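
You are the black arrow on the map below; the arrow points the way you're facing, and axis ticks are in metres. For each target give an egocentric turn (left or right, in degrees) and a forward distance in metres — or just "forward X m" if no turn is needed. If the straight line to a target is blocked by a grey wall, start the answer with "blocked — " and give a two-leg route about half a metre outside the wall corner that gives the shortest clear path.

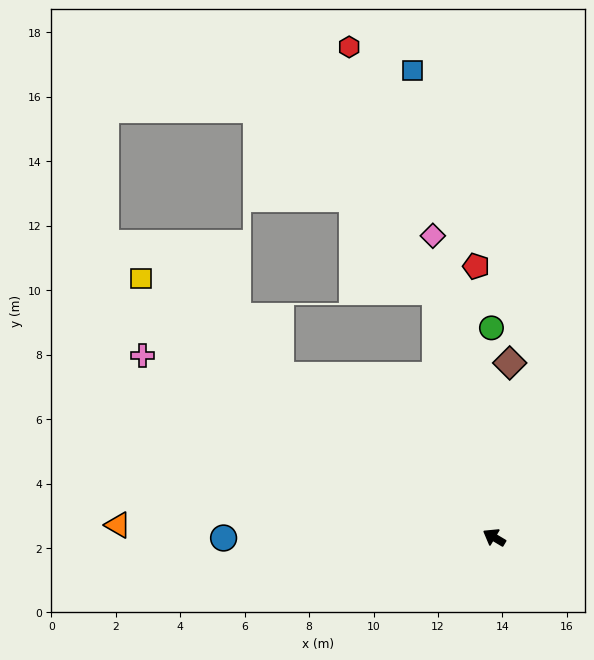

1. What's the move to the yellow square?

turn right 5°, forward 13.6 m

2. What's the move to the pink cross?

turn left 3°, forward 12.3 m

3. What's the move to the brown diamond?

turn right 64°, forward 5.4 m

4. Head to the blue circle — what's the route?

turn left 31°, forward 8.4 m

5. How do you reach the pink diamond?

turn right 48°, forward 9.6 m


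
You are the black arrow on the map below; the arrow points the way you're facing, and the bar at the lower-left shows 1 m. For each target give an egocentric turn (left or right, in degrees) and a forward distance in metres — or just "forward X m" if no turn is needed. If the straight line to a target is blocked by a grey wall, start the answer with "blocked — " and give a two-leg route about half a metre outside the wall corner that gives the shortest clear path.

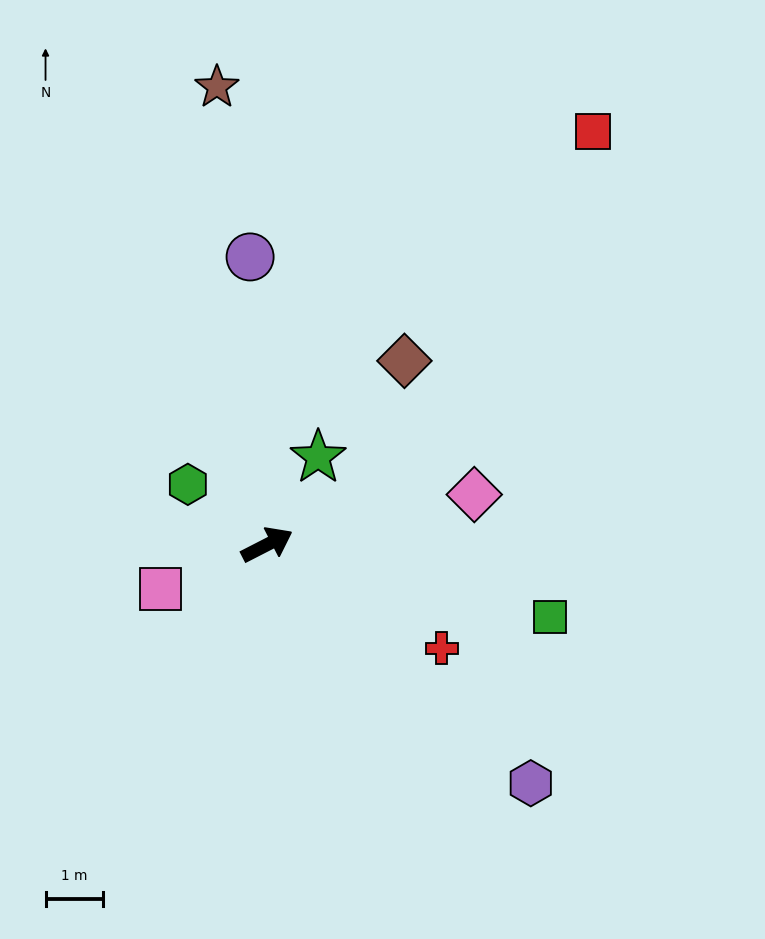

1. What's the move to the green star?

turn left 33°, forward 1.8 m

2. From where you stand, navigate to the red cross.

turn right 58°, forward 3.5 m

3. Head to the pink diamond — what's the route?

turn right 14°, forward 3.7 m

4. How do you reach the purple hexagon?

turn right 69°, forward 6.2 m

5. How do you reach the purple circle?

turn left 66°, forward 5.0 m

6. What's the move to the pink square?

turn left 175°, forward 2.0 m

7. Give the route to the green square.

turn right 41°, forward 5.1 m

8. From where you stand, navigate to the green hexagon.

turn left 116°, forward 1.7 m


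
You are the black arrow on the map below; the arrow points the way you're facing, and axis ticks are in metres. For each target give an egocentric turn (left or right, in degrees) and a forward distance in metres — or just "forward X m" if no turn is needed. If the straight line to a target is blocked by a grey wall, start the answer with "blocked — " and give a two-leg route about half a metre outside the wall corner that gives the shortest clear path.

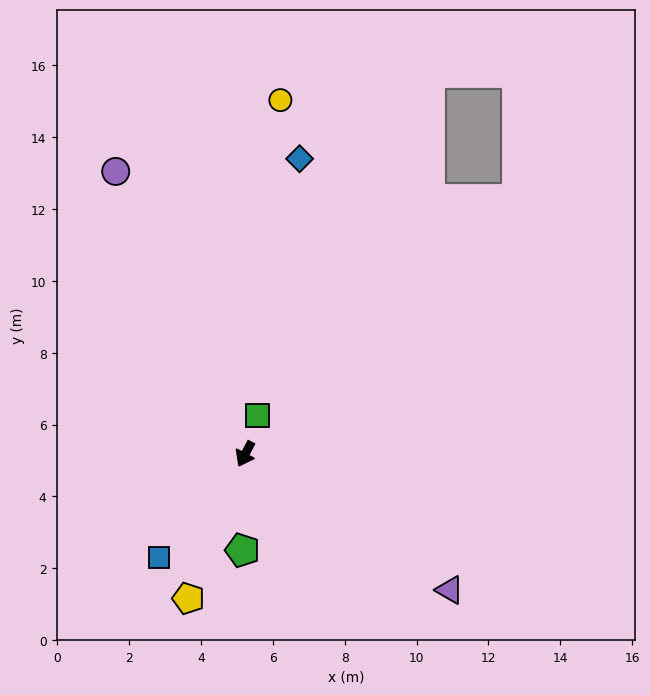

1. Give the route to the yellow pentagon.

turn left 6°, forward 4.3 m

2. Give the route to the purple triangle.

turn left 84°, forward 6.8 m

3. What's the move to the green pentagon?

turn left 26°, forward 2.7 m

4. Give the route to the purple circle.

turn right 128°, forward 8.7 m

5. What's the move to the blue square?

turn right 12°, forward 3.7 m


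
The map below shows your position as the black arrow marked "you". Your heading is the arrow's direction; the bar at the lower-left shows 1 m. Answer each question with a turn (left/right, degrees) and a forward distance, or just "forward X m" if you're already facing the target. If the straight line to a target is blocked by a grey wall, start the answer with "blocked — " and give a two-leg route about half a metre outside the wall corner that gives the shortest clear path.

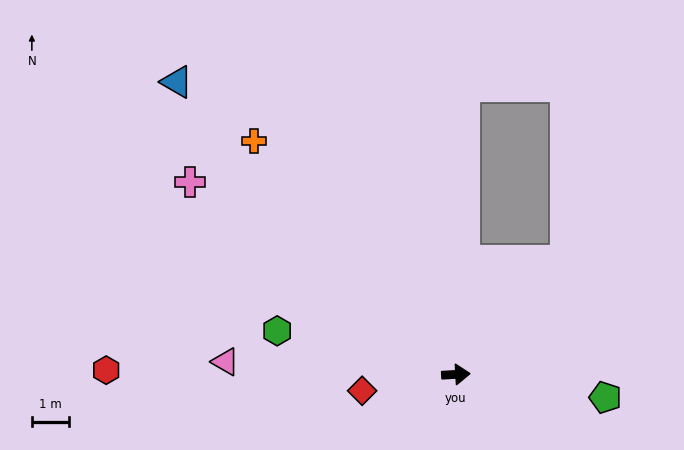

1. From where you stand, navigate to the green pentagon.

turn right 12°, forward 4.0 m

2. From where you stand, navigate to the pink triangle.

turn left 174°, forward 6.2 m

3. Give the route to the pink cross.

turn left 141°, forward 8.8 m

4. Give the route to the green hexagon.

turn left 163°, forward 4.9 m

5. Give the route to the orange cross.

turn left 128°, forward 8.3 m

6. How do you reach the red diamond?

turn right 173°, forward 2.5 m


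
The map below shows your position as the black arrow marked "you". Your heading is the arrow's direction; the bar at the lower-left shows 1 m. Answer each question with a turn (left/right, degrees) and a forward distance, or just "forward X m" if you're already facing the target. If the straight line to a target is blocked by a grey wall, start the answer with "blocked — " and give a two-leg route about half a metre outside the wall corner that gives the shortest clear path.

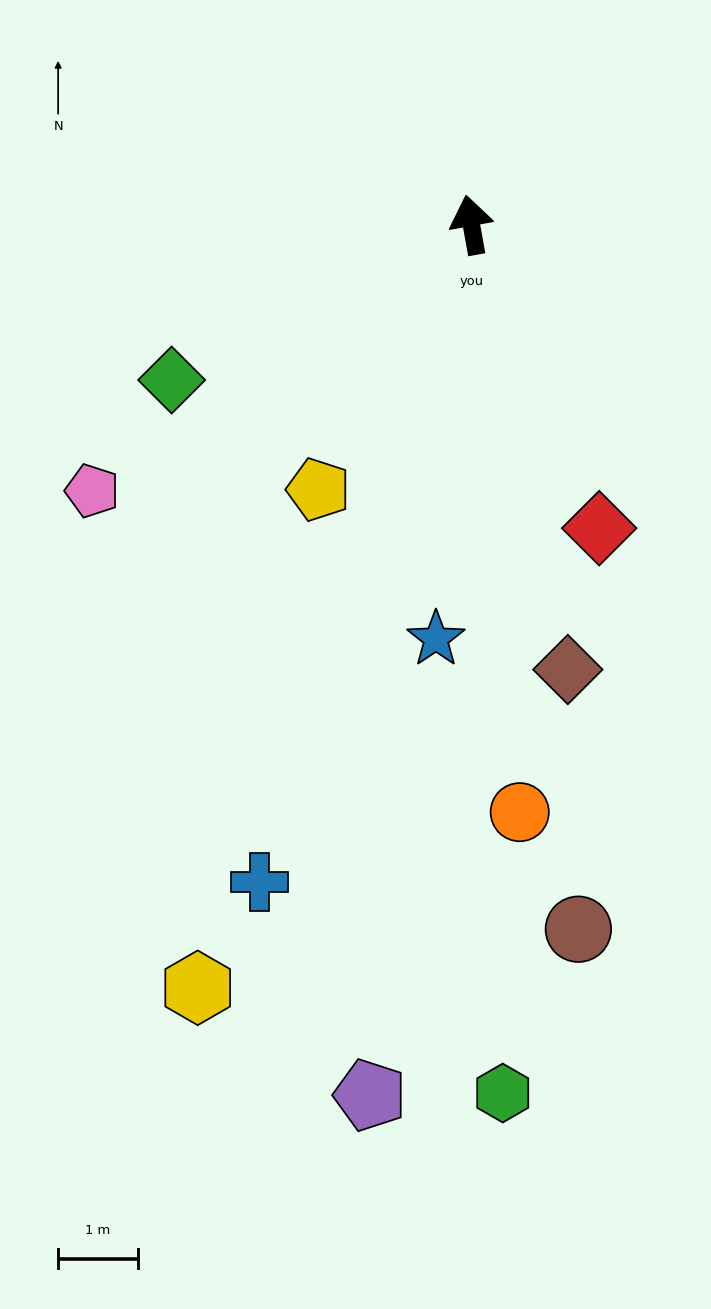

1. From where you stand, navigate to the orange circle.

turn left 174°, forward 7.4 m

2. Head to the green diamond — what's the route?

turn left 107°, forward 4.2 m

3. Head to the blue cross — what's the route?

turn left 152°, forward 8.7 m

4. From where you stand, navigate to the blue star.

turn left 165°, forward 5.2 m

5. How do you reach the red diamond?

turn right 167°, forward 4.1 m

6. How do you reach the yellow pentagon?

turn left 140°, forward 3.8 m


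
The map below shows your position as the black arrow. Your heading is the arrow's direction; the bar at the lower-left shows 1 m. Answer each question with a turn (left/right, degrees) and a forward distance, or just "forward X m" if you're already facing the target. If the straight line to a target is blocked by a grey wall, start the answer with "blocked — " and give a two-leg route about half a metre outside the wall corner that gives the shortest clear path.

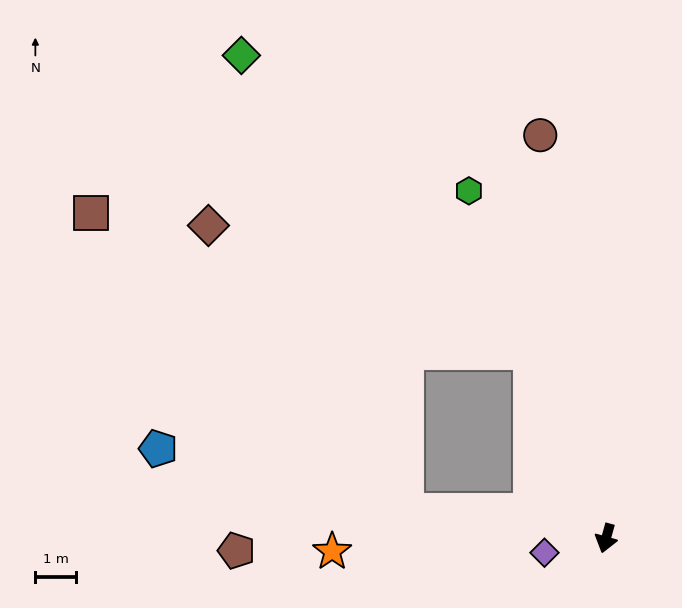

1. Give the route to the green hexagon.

turn right 143°, forward 9.1 m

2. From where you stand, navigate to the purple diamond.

turn right 61°, forward 1.5 m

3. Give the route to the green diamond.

blocked — turn right 142°, forward 4.9 m, then turn left 22°, forward 10.1 m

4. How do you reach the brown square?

blocked — turn right 82°, forward 4.9 m, then turn right 36°, forward 10.5 m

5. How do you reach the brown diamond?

blocked — turn right 142°, forward 4.9 m, then turn left 46°, forward 8.4 m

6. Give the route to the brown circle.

turn right 155°, forward 10.0 m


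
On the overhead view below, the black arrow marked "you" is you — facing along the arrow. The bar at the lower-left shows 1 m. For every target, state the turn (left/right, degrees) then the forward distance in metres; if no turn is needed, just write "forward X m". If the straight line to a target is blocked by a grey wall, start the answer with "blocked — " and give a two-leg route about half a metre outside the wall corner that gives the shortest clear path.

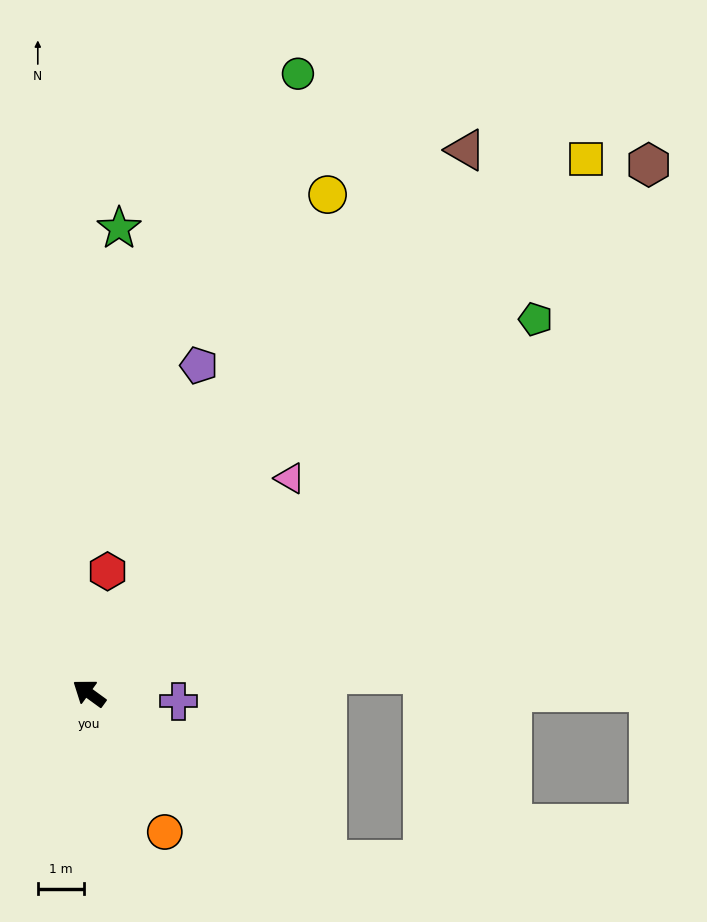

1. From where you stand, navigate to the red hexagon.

turn right 63°, forward 2.6 m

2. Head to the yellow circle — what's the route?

turn right 80°, forward 11.9 m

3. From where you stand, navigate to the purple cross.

turn right 149°, forward 1.9 m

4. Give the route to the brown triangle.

turn right 89°, forward 14.2 m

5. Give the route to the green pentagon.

turn right 104°, forward 12.5 m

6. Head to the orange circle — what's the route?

turn left 155°, forward 3.4 m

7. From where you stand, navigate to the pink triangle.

turn right 97°, forward 6.3 m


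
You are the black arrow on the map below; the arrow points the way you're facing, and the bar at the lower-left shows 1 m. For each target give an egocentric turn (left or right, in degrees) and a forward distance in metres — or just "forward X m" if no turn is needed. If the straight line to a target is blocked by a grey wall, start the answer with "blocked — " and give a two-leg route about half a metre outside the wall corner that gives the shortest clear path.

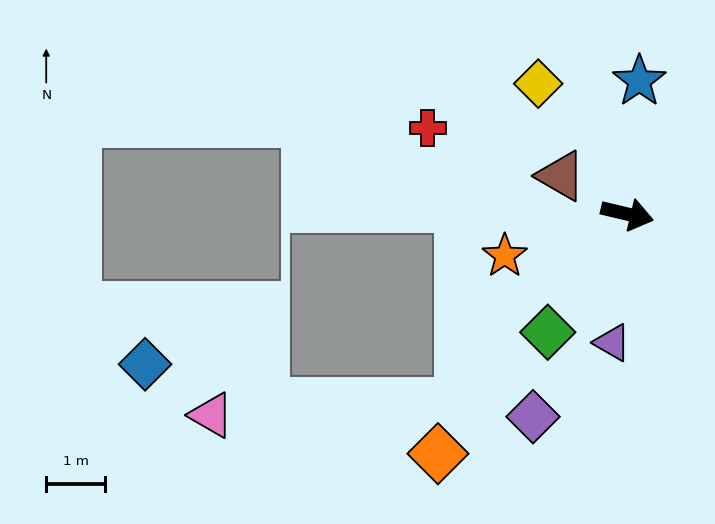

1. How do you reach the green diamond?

turn right 111°, forward 2.4 m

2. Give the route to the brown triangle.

turn left 163°, forward 1.3 m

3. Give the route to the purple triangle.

turn right 83°, forward 2.2 m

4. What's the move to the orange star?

turn right 148°, forward 2.2 m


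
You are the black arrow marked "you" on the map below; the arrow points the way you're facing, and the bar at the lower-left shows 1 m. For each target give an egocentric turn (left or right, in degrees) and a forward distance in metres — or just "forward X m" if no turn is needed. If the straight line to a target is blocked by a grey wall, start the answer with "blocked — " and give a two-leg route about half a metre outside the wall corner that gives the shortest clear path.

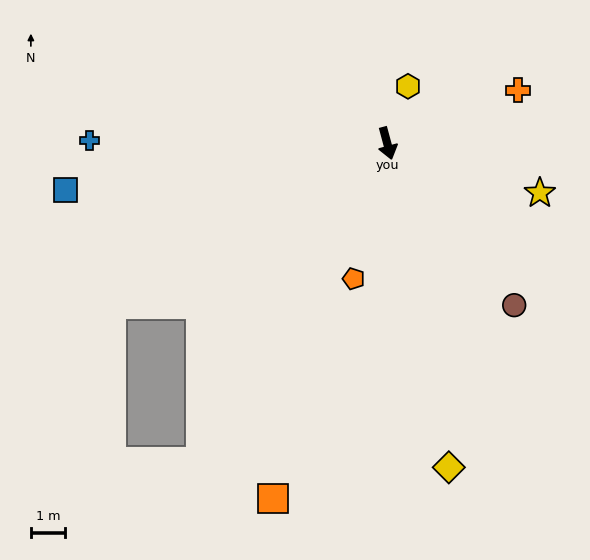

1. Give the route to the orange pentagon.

turn right 29°, forward 4.1 m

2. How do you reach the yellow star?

turn left 57°, forward 4.7 m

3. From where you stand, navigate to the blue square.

turn right 97°, forward 9.4 m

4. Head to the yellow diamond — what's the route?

turn right 4°, forward 9.6 m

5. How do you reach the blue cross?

turn right 106°, forward 8.7 m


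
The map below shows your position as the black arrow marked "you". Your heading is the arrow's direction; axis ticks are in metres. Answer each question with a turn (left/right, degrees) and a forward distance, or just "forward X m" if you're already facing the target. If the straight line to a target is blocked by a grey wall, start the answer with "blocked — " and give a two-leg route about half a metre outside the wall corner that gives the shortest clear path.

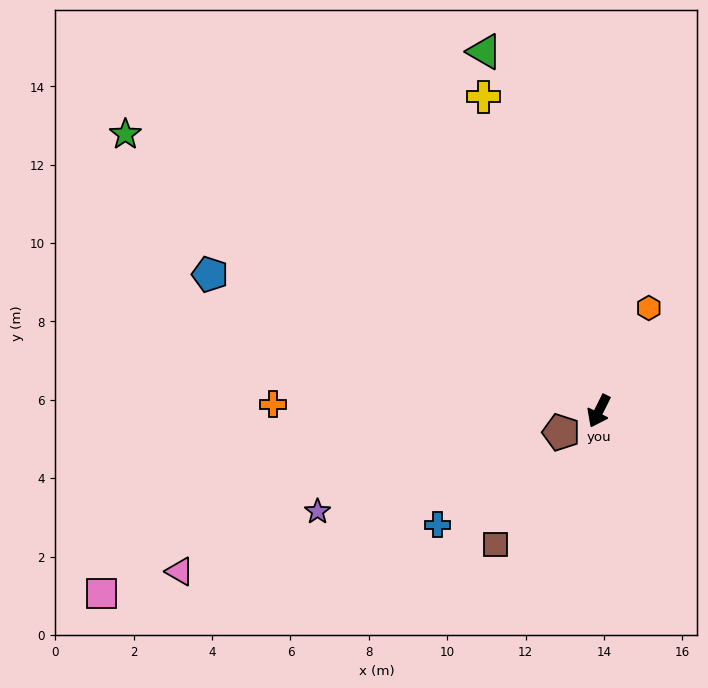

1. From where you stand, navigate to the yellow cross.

turn right 133°, forward 8.5 m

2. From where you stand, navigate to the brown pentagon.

turn right 34°, forward 1.1 m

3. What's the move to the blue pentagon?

turn right 83°, forward 10.5 m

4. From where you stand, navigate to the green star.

turn right 94°, forward 14.0 m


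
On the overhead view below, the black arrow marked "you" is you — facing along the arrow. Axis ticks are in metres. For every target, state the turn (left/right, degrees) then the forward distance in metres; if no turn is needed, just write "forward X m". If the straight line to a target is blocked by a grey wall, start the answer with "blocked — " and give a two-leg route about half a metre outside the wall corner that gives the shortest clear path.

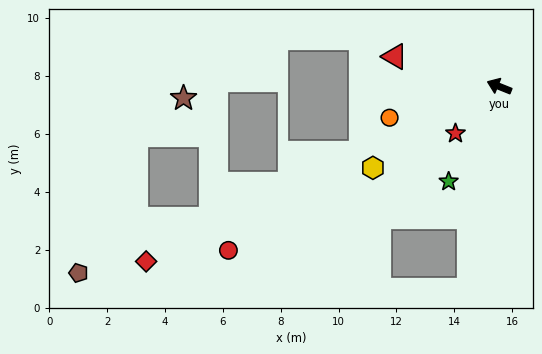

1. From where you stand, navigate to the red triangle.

turn left 6°, forward 3.8 m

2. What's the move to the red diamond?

turn left 48°, forward 13.6 m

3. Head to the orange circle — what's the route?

turn left 38°, forward 3.9 m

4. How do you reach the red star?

turn left 69°, forward 2.2 m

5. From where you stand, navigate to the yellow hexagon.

turn left 55°, forward 5.2 m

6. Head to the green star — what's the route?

turn left 84°, forward 3.7 m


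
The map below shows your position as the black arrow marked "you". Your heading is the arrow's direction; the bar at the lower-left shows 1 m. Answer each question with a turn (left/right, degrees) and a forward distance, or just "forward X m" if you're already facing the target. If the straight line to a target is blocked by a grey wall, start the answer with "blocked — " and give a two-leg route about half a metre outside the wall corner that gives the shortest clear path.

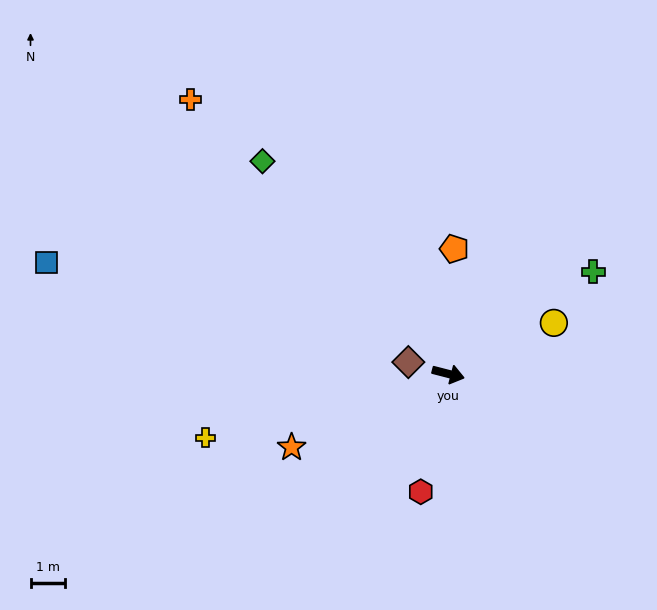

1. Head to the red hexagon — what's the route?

turn right 89°, forward 3.6 m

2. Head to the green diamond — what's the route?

turn left 146°, forward 8.3 m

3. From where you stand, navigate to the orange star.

turn right 140°, forward 5.1 m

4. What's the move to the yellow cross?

turn right 151°, forward 7.4 m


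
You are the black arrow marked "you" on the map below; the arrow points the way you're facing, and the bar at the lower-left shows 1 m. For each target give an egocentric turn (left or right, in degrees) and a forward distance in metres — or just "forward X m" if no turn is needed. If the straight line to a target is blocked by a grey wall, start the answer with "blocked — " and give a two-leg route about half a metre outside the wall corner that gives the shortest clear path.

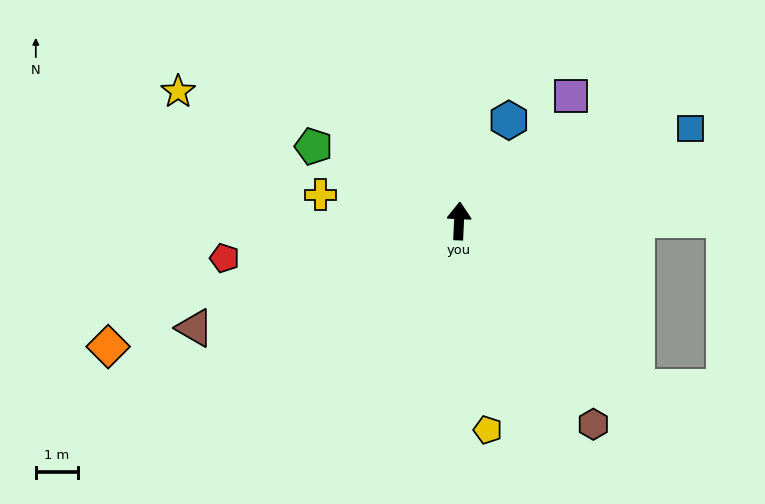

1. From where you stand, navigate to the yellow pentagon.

turn right 170°, forward 5.0 m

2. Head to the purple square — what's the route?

turn right 39°, forward 4.0 m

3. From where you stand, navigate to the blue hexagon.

turn right 24°, forward 2.7 m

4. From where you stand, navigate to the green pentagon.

turn left 65°, forward 3.9 m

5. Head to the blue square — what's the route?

turn right 66°, forward 5.9 m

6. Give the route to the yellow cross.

turn left 82°, forward 3.3 m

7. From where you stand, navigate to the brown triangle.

turn left 115°, forward 6.7 m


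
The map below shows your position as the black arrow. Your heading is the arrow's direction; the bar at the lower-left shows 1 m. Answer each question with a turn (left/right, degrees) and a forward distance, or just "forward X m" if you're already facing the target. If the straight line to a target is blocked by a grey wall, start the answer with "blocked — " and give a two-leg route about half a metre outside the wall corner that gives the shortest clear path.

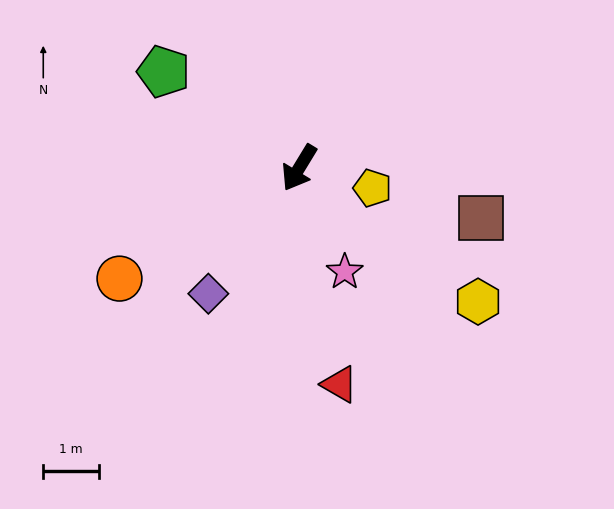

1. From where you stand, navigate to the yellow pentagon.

turn left 106°, forward 1.4 m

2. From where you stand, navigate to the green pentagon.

turn right 94°, forward 3.0 m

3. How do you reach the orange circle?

turn right 27°, forward 3.8 m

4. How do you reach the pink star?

turn left 55°, forward 2.0 m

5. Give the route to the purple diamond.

turn right 5°, forward 2.8 m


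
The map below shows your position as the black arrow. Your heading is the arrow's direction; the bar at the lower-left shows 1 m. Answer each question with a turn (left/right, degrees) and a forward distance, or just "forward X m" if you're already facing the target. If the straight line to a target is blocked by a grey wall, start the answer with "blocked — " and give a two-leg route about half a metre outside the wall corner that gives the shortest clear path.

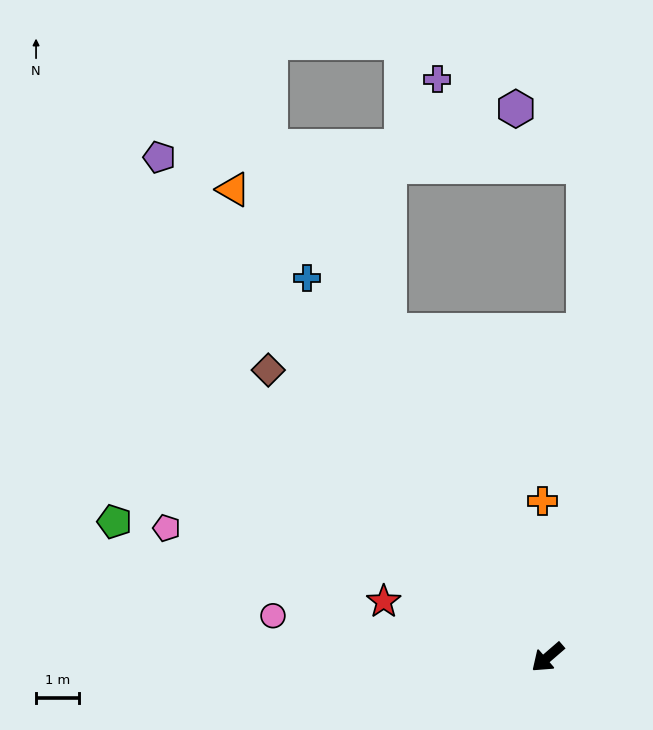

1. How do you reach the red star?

turn right 60°, forward 4.1 m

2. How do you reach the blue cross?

turn right 98°, forward 10.5 m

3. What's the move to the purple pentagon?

turn right 93°, forward 14.8 m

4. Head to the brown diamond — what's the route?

turn right 87°, forward 9.4 m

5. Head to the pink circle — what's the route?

turn right 49°, forward 6.5 m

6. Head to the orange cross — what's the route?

turn right 129°, forward 3.7 m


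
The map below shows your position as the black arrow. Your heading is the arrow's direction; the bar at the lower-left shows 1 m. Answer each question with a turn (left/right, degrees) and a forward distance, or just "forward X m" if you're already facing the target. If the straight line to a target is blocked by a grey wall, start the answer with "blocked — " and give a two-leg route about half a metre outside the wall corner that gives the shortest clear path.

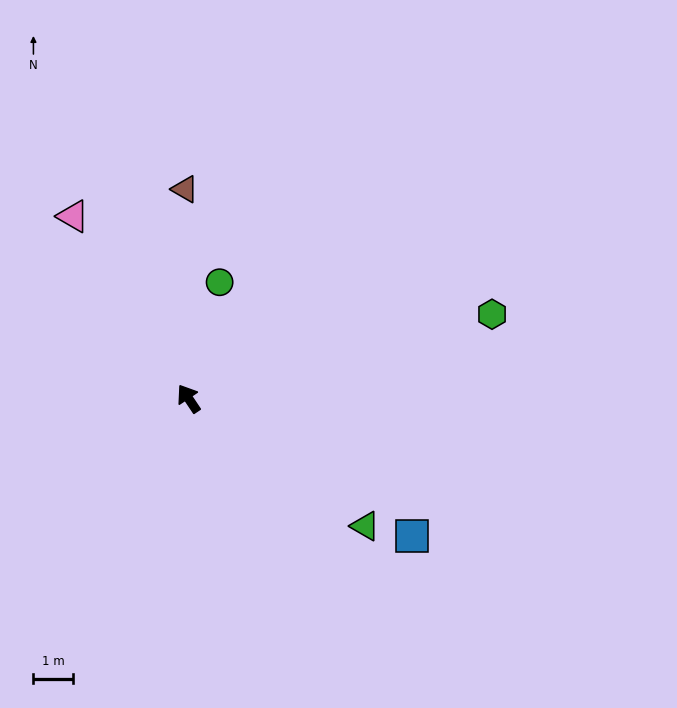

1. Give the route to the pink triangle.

forward 5.4 m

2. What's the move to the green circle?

turn right 49°, forward 3.0 m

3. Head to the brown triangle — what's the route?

turn right 33°, forward 5.2 m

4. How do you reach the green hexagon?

turn right 108°, forward 7.9 m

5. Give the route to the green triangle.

turn right 160°, forward 5.4 m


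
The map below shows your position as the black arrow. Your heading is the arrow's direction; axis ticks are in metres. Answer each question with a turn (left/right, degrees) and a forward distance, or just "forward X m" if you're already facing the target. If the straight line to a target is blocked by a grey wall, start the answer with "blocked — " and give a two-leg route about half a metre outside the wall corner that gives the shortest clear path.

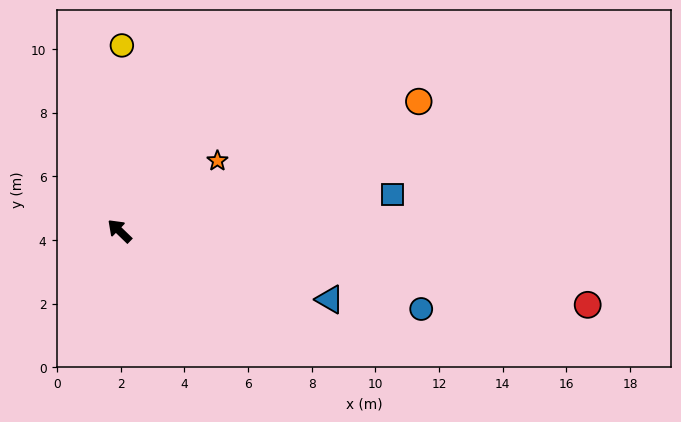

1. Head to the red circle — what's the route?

turn right 145°, forward 14.9 m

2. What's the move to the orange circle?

turn right 113°, forward 10.2 m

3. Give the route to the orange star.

turn right 100°, forward 3.8 m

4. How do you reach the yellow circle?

turn right 47°, forward 5.8 m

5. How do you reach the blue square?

turn right 128°, forward 8.6 m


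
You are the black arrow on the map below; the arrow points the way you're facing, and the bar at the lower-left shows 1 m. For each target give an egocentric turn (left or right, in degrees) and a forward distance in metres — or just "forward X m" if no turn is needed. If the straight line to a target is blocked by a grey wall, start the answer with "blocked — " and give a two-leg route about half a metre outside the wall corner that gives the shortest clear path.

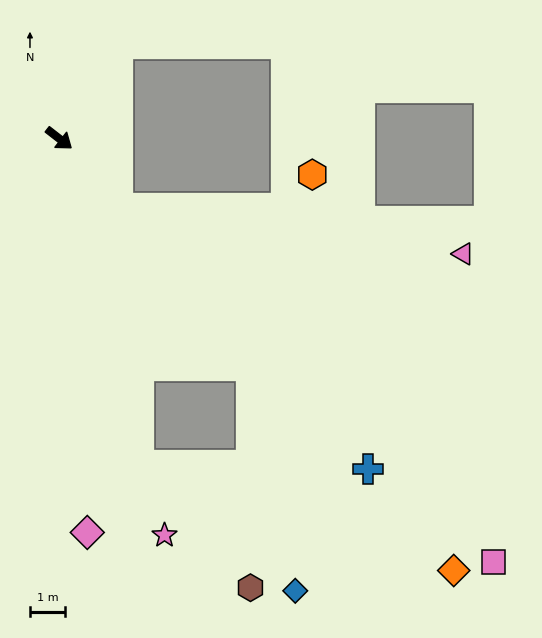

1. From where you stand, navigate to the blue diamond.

blocked — turn right 12°, forward 8.5 m, then turn right 29°, forward 6.6 m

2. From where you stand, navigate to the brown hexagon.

blocked — turn right 38°, forward 9.6 m, then turn left 28°, forward 4.8 m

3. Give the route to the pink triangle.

blocked — turn right 12°, forward 2.6 m, then turn left 42°, forward 10.0 m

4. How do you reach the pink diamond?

turn right 48°, forward 11.3 m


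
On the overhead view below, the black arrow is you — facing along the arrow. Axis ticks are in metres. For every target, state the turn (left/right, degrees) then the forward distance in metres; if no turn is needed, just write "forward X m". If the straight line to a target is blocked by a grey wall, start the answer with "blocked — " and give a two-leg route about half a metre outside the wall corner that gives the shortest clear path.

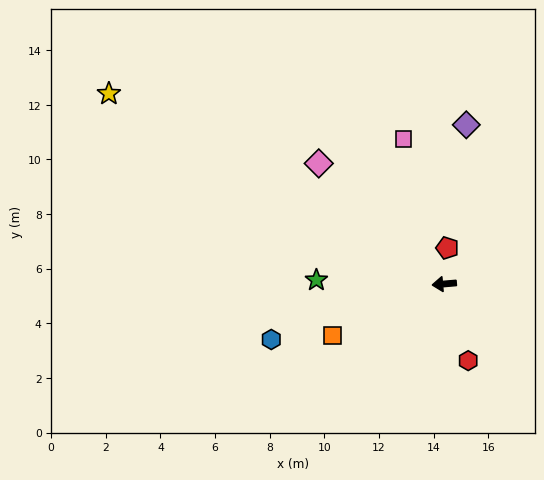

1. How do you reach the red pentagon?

turn right 100°, forward 1.3 m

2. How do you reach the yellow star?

turn right 34°, forward 14.1 m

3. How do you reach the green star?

turn right 7°, forward 4.7 m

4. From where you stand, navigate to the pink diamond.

turn right 49°, forward 6.4 m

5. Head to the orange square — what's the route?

turn left 20°, forward 4.5 m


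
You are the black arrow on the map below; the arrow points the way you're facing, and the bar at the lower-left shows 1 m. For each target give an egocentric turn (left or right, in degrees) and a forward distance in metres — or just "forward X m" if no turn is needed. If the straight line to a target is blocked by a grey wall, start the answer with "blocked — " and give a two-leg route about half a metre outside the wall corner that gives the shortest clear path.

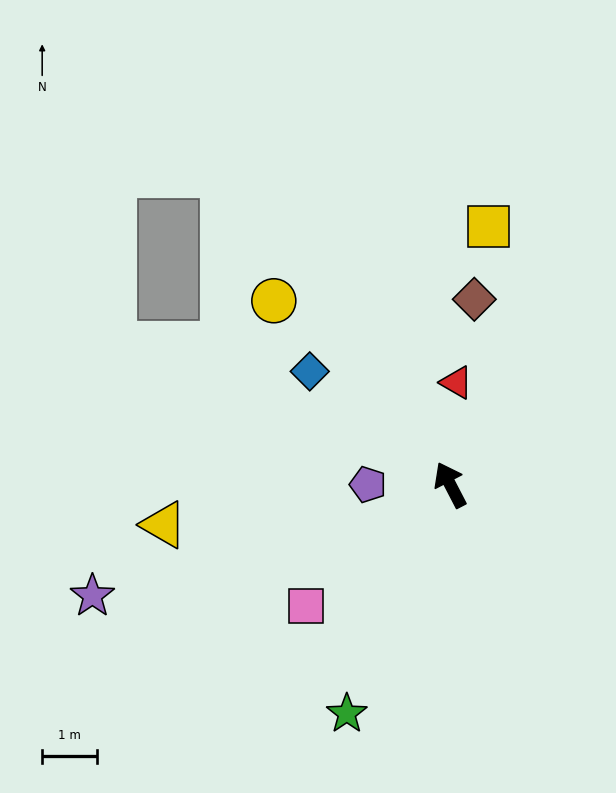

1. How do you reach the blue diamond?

turn left 24°, forward 3.3 m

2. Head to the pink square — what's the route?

turn left 103°, forward 3.5 m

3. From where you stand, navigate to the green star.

turn left 128°, forward 4.6 m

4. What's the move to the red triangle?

turn right 31°, forward 1.9 m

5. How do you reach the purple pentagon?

turn left 62°, forward 1.5 m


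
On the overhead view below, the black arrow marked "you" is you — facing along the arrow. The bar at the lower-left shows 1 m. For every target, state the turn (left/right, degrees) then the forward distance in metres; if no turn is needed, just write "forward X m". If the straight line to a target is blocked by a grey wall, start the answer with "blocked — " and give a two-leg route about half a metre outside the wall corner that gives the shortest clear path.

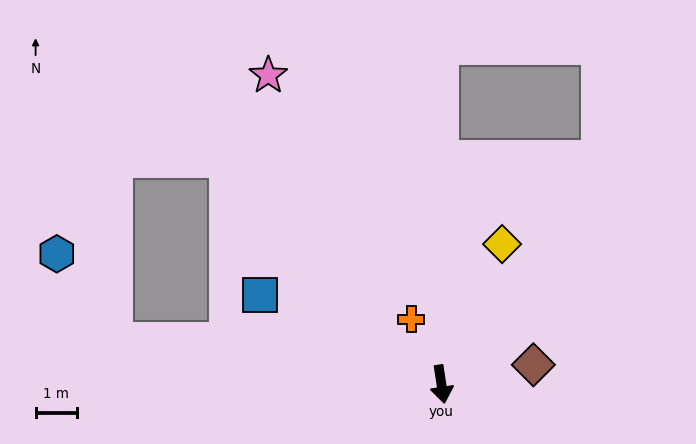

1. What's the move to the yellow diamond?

turn left 148°, forward 3.7 m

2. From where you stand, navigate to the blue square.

turn right 125°, forward 4.9 m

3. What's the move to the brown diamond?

turn left 93°, forward 2.3 m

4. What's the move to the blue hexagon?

blocked — turn right 107°, forward 8.0 m, then turn right 47°, forward 2.5 m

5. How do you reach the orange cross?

turn right 164°, forward 1.7 m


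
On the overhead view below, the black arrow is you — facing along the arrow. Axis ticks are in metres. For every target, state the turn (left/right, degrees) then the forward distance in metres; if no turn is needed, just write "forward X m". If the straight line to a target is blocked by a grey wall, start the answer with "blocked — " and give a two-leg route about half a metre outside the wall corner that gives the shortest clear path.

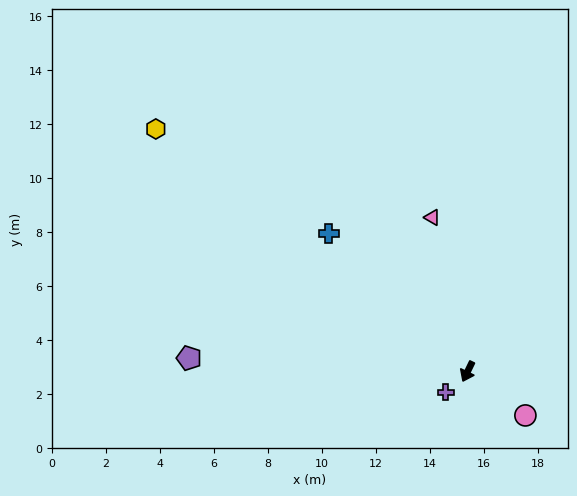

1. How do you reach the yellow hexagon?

turn right 102°, forward 14.6 m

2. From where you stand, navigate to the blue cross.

turn right 109°, forward 7.2 m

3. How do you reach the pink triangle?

turn right 141°, forward 5.9 m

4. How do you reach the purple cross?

turn right 21°, forward 1.1 m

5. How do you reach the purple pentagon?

turn right 67°, forward 10.3 m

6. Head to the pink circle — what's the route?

turn left 79°, forward 2.7 m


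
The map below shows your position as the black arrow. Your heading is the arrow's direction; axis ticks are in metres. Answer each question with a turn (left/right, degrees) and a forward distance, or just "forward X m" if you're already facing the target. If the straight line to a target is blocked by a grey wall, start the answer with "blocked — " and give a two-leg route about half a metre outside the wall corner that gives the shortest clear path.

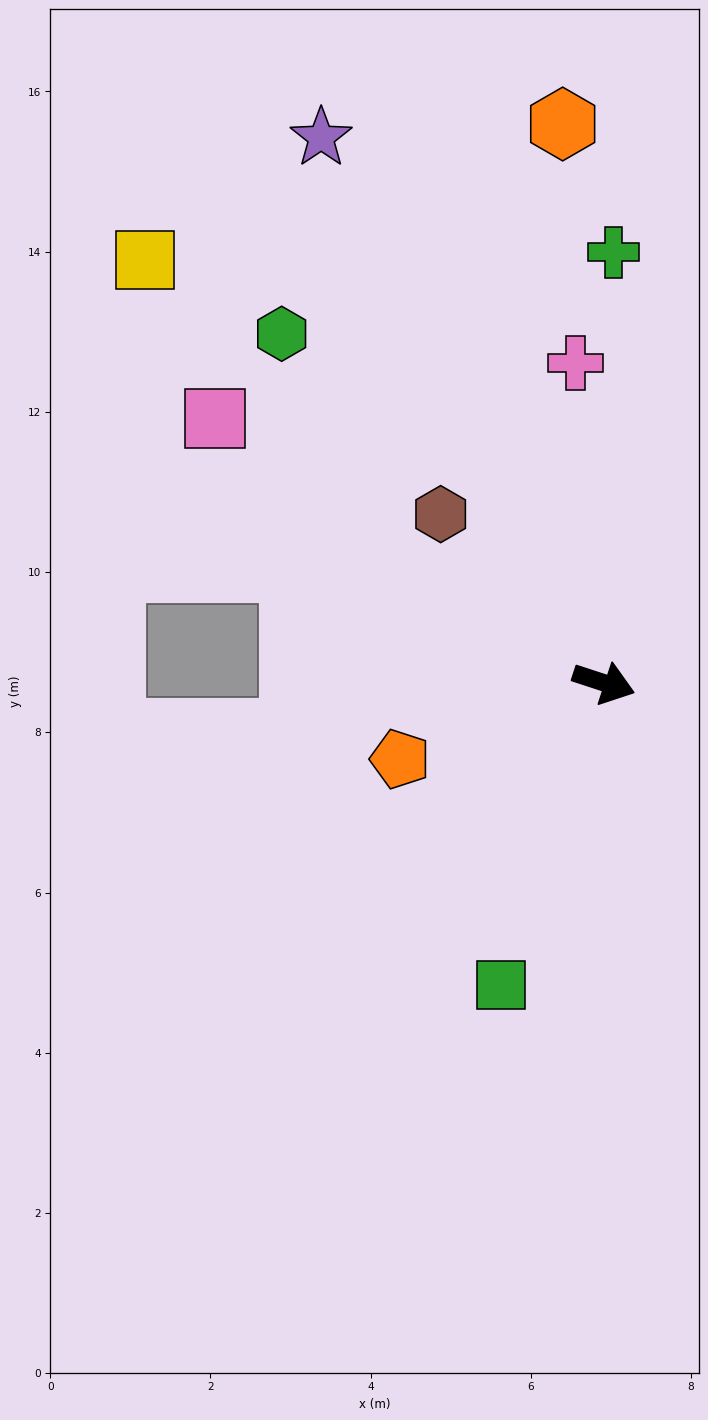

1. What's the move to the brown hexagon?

turn left 152°, forward 2.9 m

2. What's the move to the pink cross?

turn left 113°, forward 4.0 m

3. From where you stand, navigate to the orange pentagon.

turn right 141°, forward 2.7 m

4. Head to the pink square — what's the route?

turn left 164°, forward 5.9 m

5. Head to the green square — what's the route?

turn right 91°, forward 4.0 m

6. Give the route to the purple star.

turn left 136°, forward 7.7 m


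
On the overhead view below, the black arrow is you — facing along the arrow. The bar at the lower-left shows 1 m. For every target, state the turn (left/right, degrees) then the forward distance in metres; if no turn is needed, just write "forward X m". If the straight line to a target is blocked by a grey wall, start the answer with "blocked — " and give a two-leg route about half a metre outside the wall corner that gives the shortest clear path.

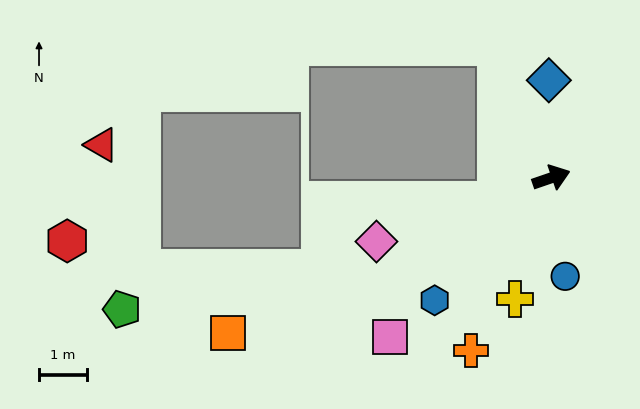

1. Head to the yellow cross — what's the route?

turn right 126°, forward 2.7 m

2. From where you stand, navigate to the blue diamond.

turn left 73°, forward 2.1 m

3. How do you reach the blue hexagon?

turn right 153°, forward 3.6 m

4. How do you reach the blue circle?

turn right 101°, forward 2.1 m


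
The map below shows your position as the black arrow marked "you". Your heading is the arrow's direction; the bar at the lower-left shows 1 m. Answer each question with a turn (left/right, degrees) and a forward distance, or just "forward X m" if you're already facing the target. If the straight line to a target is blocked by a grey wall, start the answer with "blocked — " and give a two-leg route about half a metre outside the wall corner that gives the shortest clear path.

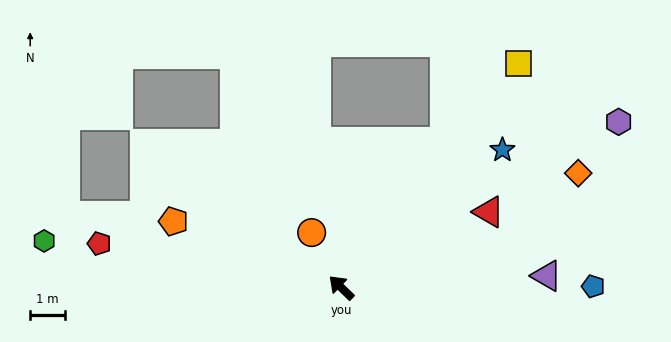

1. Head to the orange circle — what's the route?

turn right 18°, forward 1.8 m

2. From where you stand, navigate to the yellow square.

turn right 84°, forward 8.2 m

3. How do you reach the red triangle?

turn right 109°, forward 4.8 m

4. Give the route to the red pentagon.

turn left 34°, forward 7.1 m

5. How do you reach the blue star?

turn right 95°, forward 6.1 m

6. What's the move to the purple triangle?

turn right 133°, forward 5.9 m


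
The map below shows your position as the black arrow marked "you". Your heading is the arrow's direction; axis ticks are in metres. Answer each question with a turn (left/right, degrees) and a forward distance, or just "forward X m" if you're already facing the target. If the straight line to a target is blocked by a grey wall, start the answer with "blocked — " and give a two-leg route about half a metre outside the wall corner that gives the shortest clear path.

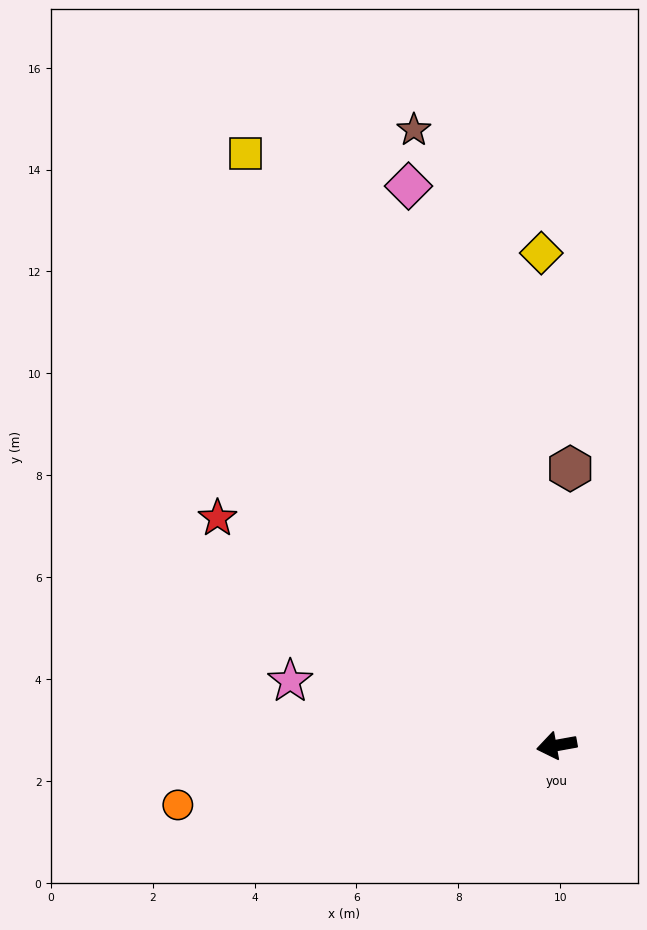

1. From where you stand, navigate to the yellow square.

turn right 73°, forward 13.1 m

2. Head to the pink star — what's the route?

turn right 24°, forward 5.4 m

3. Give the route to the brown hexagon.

turn right 103°, forward 5.4 m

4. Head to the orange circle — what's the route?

forward 7.5 m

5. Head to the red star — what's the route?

turn right 44°, forward 8.0 m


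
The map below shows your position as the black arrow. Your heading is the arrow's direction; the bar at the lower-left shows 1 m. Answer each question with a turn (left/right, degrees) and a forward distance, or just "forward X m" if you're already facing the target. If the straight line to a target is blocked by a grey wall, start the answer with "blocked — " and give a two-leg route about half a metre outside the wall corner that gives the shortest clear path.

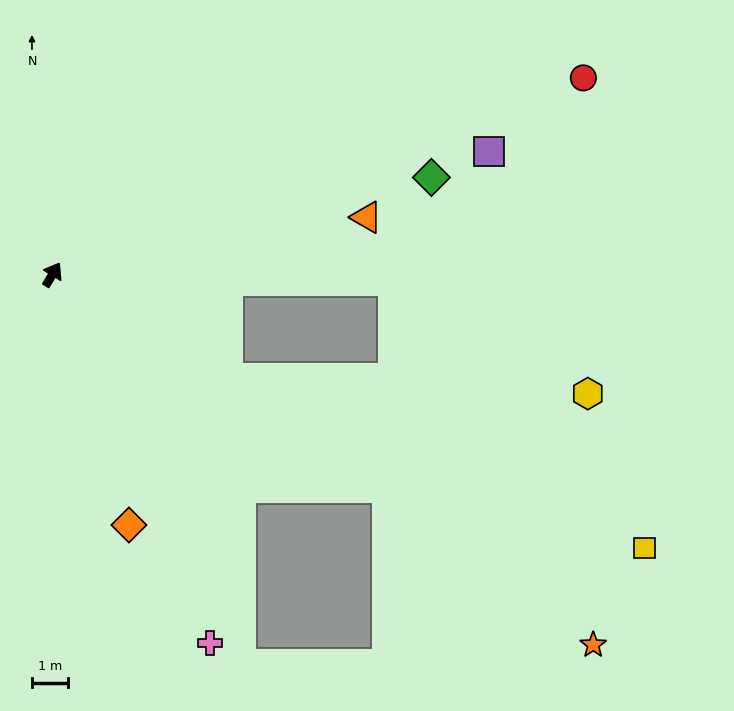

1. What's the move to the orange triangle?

turn right 49°, forward 8.8 m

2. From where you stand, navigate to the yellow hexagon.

blocked — turn right 90°, forward 5.6 m, then turn left 29°, forward 9.9 m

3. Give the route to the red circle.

turn right 39°, forward 15.5 m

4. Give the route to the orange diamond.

turn right 132°, forward 7.2 m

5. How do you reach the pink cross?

turn right 126°, forward 11.0 m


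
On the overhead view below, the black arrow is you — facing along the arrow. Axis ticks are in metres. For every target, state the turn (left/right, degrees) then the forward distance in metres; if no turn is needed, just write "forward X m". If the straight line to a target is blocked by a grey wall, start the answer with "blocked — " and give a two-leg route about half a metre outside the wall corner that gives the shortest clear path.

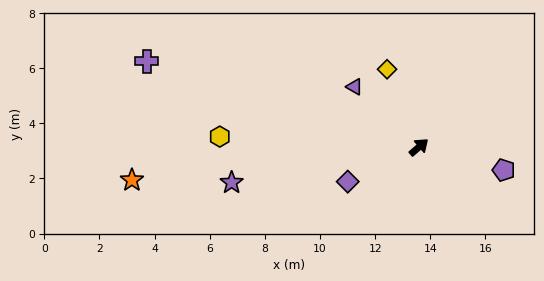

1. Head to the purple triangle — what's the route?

turn left 96°, forward 3.2 m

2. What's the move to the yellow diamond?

turn left 71°, forward 3.1 m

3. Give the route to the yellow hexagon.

turn left 136°, forward 7.2 m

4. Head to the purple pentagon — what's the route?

turn right 56°, forward 3.2 m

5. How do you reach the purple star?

turn left 150°, forward 6.9 m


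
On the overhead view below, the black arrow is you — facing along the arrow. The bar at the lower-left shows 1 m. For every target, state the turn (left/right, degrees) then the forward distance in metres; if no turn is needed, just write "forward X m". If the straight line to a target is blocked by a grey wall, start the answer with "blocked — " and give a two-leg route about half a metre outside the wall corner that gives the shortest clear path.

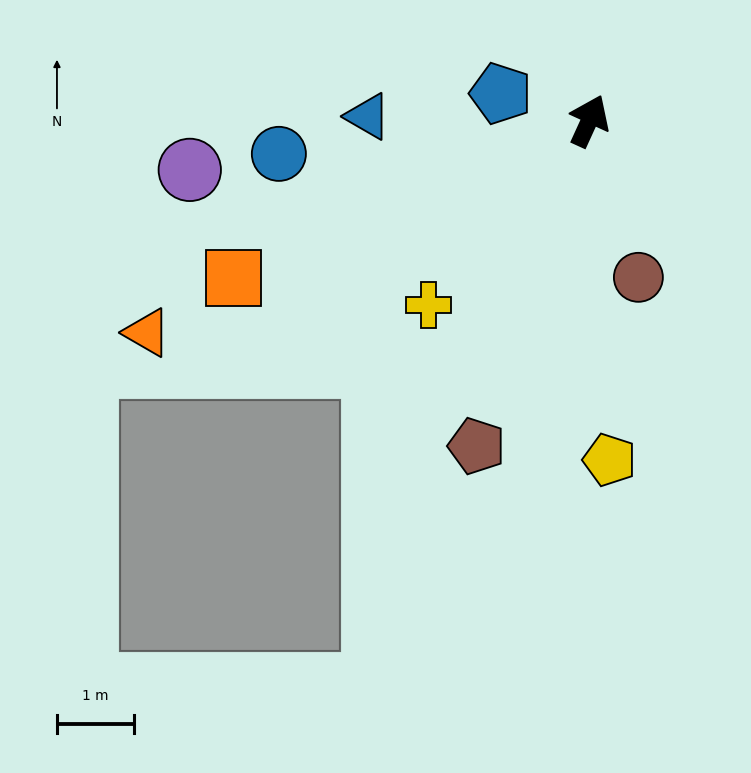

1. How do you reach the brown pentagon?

turn right 175°, forward 4.5 m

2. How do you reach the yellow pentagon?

turn right 152°, forward 4.4 m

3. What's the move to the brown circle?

turn right 138°, forward 2.1 m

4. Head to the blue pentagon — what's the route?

turn left 98°, forward 1.2 m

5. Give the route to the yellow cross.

turn left 163°, forward 3.2 m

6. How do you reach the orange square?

turn left 138°, forward 5.1 m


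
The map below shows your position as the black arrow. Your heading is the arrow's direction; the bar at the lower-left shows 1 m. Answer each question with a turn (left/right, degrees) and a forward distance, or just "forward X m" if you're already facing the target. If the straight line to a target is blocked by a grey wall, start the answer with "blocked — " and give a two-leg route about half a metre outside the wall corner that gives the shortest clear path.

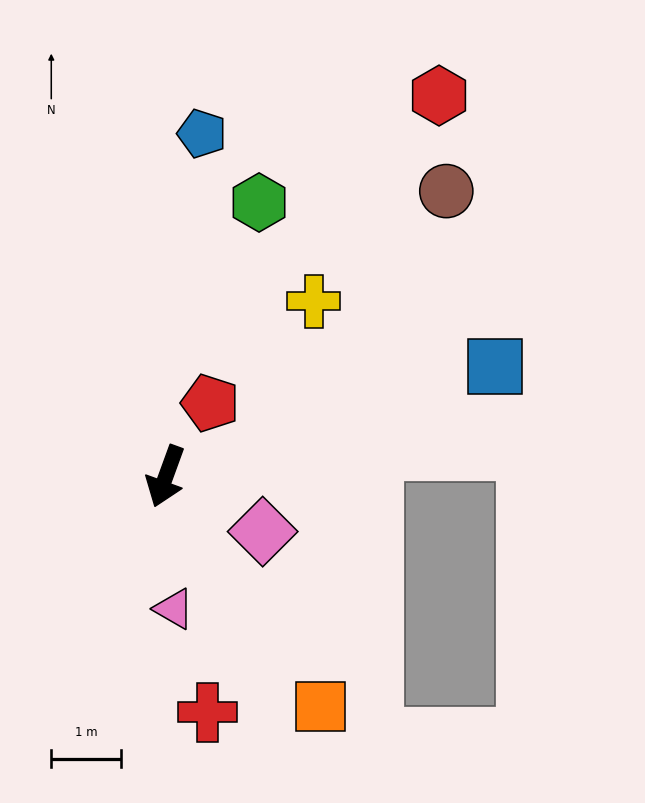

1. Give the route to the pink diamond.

turn left 80°, forward 1.6 m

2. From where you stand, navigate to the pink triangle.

turn left 24°, forward 1.9 m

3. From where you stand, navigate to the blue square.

turn left 129°, forward 5.0 m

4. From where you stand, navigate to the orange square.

turn left 54°, forward 4.0 m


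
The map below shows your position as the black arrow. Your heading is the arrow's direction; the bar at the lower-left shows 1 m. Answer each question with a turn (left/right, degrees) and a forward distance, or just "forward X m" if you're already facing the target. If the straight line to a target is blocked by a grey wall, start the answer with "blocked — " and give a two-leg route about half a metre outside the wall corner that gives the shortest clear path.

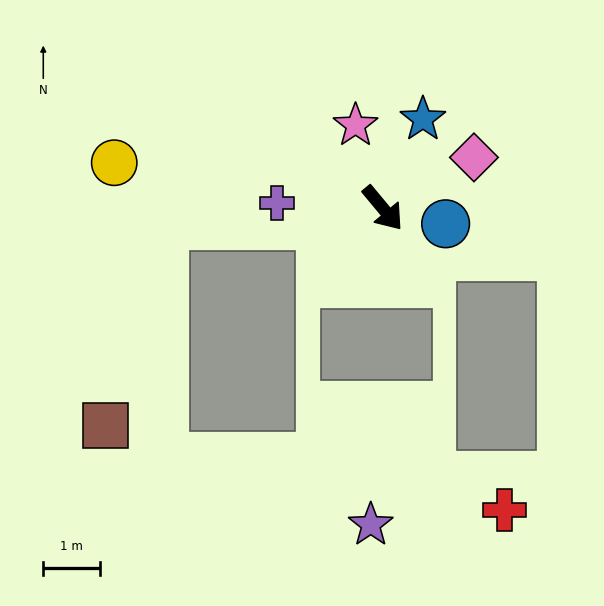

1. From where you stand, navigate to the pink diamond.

turn left 79°, forward 1.9 m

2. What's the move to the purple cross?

turn right 133°, forward 1.9 m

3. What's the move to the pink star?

turn left 158°, forward 1.5 m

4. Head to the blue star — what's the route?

turn left 116°, forward 1.7 m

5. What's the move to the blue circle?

turn left 36°, forward 1.1 m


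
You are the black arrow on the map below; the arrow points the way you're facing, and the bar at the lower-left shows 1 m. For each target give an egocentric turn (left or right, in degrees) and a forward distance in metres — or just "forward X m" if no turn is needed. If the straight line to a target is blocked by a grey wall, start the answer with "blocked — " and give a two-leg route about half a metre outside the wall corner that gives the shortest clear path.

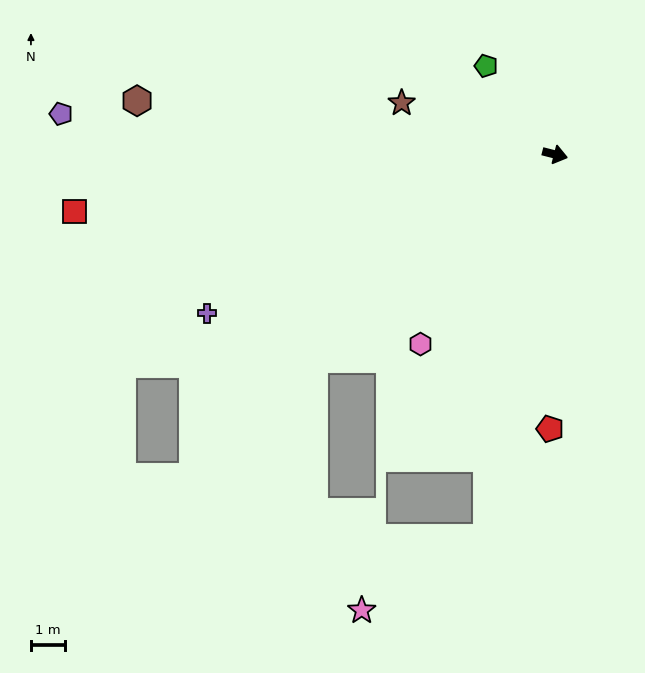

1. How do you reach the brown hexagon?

turn right 173°, forward 12.5 m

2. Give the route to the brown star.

turn left 176°, forward 4.8 m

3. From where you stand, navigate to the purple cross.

turn right 141°, forward 11.3 m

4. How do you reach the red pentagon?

turn right 77°, forward 8.1 m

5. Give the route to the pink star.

blocked — turn right 86°, forward 11.5 m, then turn right 50°, forward 4.3 m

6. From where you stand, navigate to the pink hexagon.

turn right 111°, forward 6.9 m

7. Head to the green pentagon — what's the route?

turn left 142°, forward 3.3 m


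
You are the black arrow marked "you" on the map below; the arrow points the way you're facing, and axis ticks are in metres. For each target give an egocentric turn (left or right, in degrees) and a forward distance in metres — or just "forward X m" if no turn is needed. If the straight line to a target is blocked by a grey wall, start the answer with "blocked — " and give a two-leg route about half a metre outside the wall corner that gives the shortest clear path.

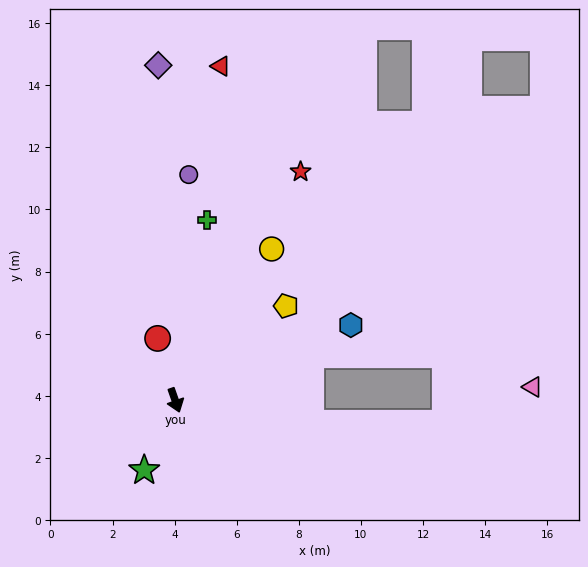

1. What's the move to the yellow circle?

turn left 128°, forward 5.8 m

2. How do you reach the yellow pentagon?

turn left 111°, forward 4.7 m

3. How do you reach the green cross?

turn left 151°, forward 5.9 m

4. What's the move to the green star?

turn right 43°, forward 2.5 m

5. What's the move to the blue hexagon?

turn left 94°, forward 6.2 m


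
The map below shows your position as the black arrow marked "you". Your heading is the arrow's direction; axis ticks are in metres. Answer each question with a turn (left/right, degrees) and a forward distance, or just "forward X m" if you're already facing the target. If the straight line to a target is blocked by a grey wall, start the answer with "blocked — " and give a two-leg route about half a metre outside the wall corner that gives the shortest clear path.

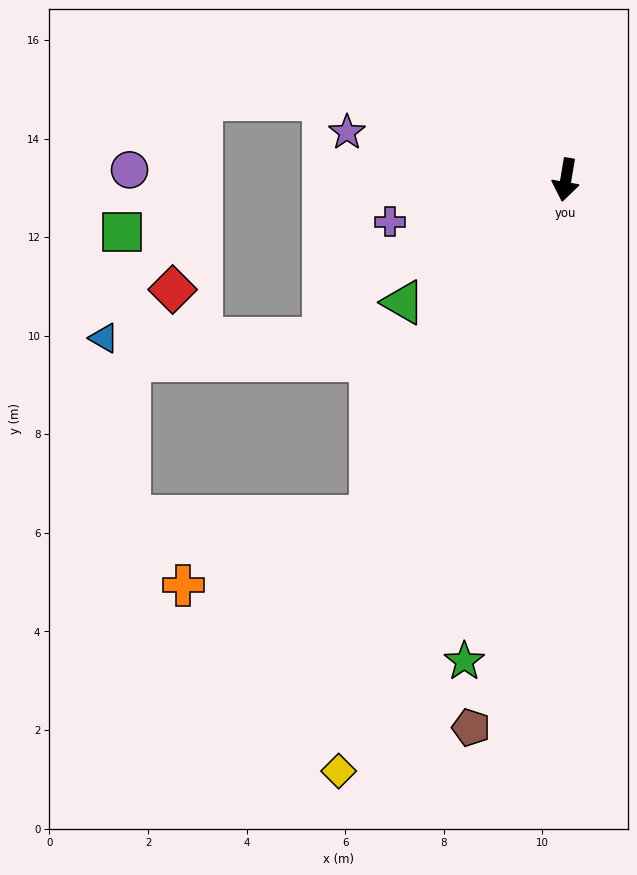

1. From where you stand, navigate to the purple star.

turn right 93°, forward 4.5 m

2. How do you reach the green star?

turn right 2°, forward 10.0 m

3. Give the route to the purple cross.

turn right 67°, forward 3.7 m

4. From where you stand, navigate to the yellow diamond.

turn right 11°, forward 12.9 m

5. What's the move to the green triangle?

turn right 43°, forward 4.1 m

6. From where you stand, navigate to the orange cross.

blocked — turn right 21°, forward 7.9 m, then turn right 39°, forward 4.0 m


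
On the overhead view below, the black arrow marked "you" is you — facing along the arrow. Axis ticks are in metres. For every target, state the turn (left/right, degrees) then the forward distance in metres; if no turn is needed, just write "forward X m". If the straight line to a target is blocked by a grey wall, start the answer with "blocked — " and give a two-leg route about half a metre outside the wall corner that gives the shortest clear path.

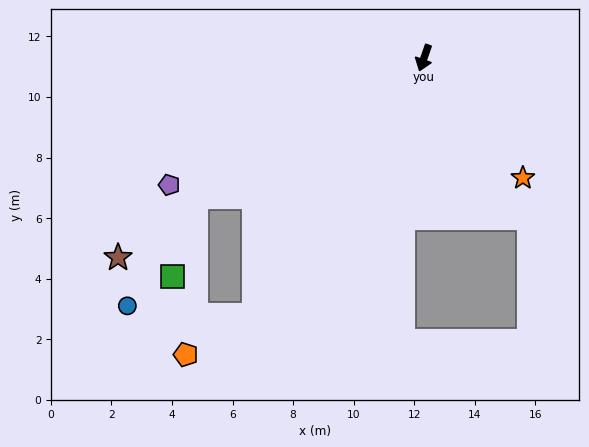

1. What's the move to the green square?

blocked — turn right 39°, forward 8.8 m, then turn left 42°, forward 2.7 m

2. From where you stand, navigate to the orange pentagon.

blocked — turn right 14°, forward 10.2 m, then turn right 27°, forward 2.6 m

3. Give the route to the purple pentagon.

turn right 44°, forward 9.4 m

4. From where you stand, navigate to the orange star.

turn left 59°, forward 5.1 m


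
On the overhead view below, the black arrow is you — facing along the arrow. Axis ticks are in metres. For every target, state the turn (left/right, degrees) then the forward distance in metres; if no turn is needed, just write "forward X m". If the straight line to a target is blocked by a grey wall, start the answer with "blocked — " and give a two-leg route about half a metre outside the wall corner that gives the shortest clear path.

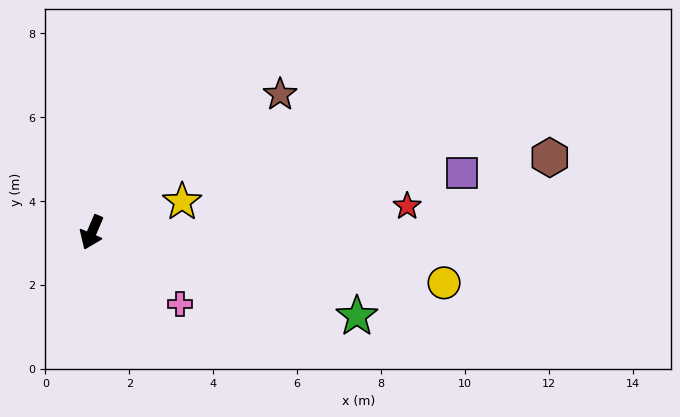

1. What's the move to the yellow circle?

turn left 105°, forward 8.5 m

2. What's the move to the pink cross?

turn left 74°, forward 2.7 m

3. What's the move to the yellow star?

turn left 132°, forward 2.3 m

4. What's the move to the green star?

turn left 96°, forward 6.6 m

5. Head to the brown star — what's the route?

turn left 149°, forward 5.6 m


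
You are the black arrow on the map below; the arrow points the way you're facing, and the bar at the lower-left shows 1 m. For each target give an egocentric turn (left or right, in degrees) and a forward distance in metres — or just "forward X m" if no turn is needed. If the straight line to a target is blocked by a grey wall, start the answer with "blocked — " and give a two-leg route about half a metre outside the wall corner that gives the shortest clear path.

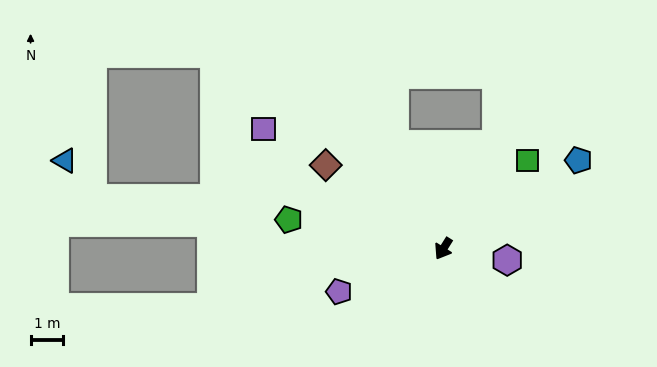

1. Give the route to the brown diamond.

turn right 93°, forward 4.4 m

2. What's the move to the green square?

turn left 168°, forward 3.7 m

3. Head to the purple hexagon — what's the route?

turn left 112°, forward 2.0 m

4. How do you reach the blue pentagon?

turn left 155°, forward 5.0 m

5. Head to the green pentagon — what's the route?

turn right 69°, forward 4.8 m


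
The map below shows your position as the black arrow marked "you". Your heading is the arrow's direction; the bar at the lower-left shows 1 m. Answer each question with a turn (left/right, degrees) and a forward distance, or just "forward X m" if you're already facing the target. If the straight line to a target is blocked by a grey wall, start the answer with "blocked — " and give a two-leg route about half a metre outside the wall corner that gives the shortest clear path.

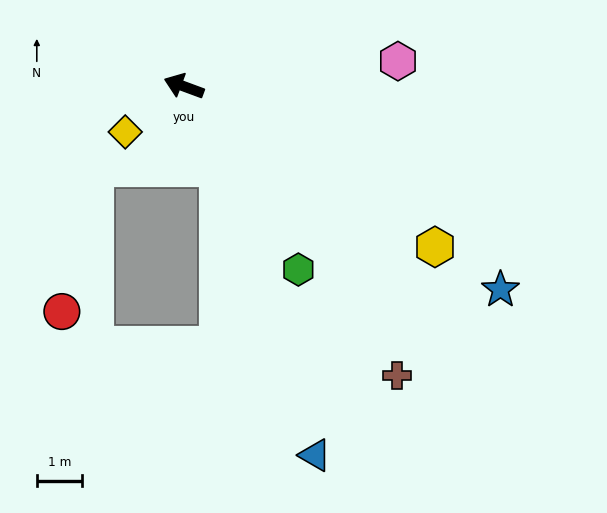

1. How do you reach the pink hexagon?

turn right 153°, forward 4.8 m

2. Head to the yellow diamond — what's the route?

turn left 58°, forward 1.6 m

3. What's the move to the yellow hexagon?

turn left 168°, forward 6.6 m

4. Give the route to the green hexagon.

turn left 142°, forward 4.8 m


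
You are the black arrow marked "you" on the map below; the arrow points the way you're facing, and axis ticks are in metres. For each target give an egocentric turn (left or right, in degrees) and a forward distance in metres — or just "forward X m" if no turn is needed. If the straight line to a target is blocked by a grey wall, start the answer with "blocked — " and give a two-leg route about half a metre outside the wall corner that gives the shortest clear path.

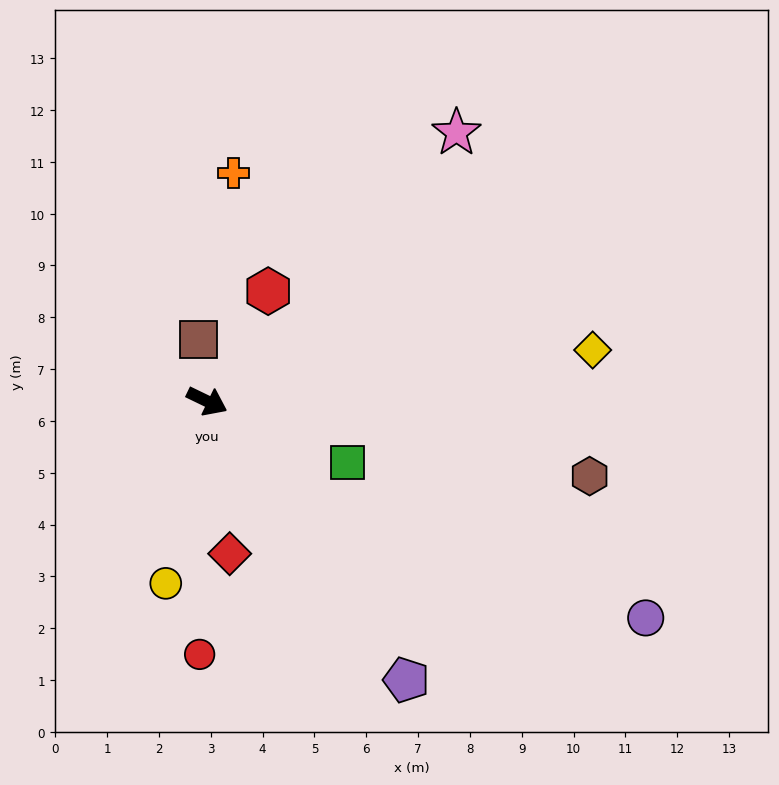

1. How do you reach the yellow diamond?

turn left 33°, forward 7.5 m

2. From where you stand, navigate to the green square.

turn left 2°, forward 3.0 m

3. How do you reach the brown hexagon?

turn left 15°, forward 7.5 m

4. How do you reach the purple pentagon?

turn right 29°, forward 6.6 m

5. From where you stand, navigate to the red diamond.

turn right 56°, forward 3.0 m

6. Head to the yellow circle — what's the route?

turn right 77°, forward 3.6 m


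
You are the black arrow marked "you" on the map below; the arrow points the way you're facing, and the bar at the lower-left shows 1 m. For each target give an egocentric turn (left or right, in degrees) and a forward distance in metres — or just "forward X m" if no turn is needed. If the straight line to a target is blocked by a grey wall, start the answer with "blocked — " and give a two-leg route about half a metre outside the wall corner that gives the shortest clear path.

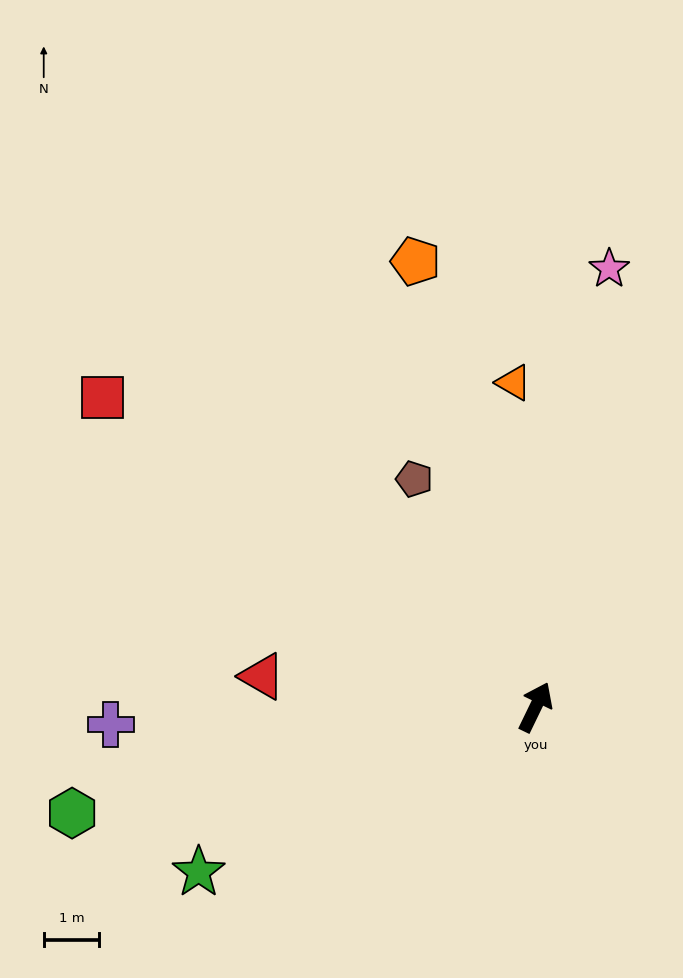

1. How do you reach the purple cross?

turn left 118°, forward 7.7 m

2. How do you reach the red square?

turn left 80°, forward 9.6 m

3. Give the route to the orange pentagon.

turn left 41°, forward 8.3 m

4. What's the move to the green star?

turn left 142°, forward 6.8 m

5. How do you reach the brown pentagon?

turn left 54°, forward 4.7 m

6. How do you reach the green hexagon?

turn left 129°, forward 8.6 m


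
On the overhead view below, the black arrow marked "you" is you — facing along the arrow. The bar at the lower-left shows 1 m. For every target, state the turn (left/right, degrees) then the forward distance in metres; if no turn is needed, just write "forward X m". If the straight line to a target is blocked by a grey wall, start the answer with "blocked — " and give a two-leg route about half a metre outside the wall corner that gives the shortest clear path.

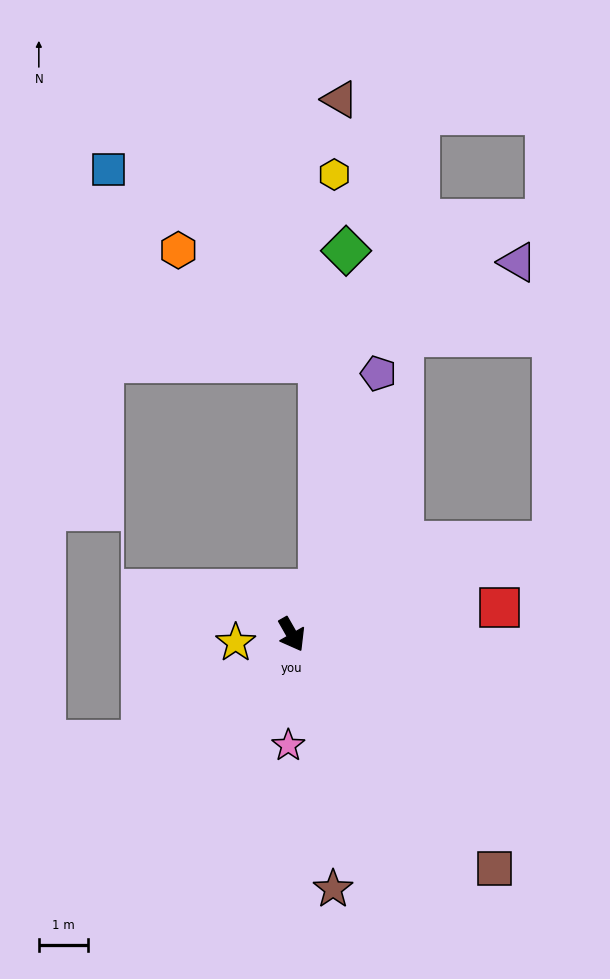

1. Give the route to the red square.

turn left 68°, forward 4.3 m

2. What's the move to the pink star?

turn right 32°, forward 2.3 m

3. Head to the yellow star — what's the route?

turn right 111°, forward 1.2 m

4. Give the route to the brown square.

turn left 11°, forward 6.3 m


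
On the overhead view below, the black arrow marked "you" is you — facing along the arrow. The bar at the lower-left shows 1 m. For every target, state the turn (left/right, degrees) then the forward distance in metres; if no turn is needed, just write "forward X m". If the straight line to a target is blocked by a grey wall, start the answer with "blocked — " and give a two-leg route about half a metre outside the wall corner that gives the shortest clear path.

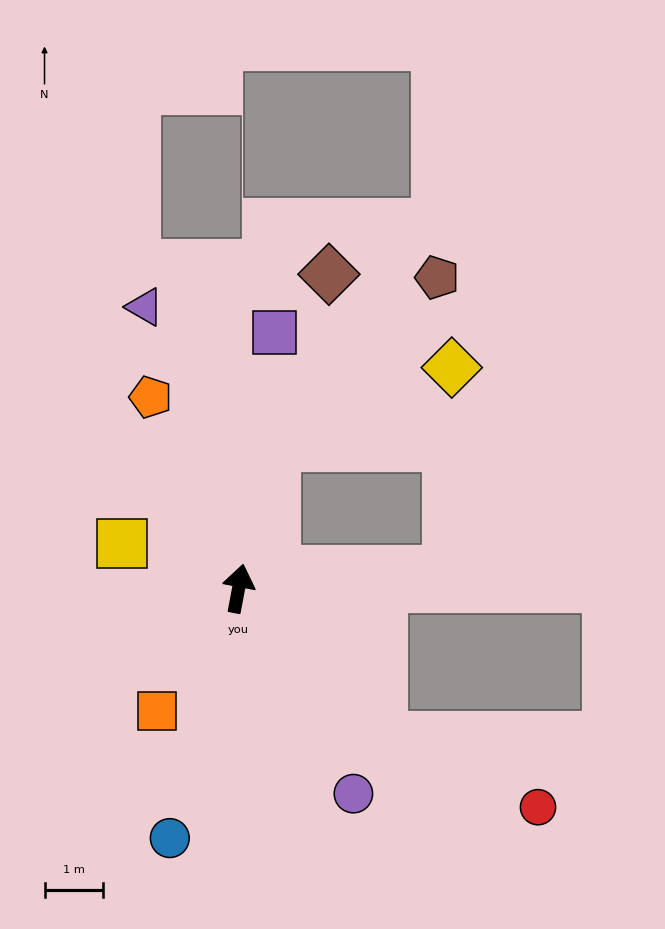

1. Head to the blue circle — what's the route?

turn left 175°, forward 4.4 m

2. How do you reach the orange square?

turn left 157°, forward 2.5 m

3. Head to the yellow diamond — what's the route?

blocked — turn right 4°, forward 2.5 m, then turn right 51°, forward 3.3 m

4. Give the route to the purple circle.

turn right 140°, forward 4.0 m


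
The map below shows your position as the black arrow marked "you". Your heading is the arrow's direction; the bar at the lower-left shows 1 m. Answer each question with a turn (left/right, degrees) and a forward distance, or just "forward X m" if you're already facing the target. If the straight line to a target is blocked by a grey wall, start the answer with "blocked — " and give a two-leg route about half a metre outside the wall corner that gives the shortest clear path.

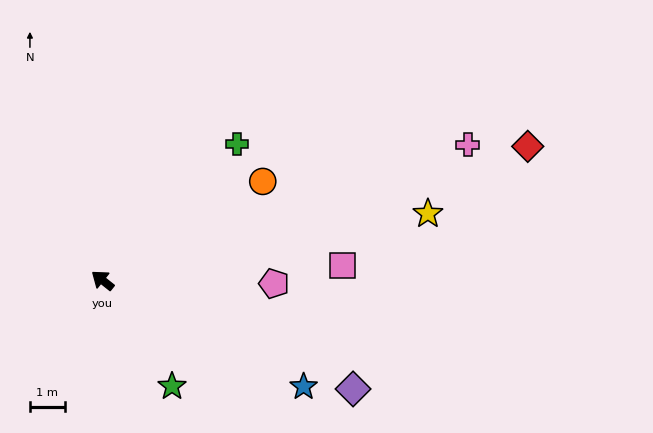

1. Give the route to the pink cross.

turn right 121°, forward 11.2 m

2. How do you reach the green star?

turn left 162°, forward 3.7 m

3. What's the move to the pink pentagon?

turn right 143°, forward 5.0 m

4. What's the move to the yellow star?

turn right 130°, forward 9.6 m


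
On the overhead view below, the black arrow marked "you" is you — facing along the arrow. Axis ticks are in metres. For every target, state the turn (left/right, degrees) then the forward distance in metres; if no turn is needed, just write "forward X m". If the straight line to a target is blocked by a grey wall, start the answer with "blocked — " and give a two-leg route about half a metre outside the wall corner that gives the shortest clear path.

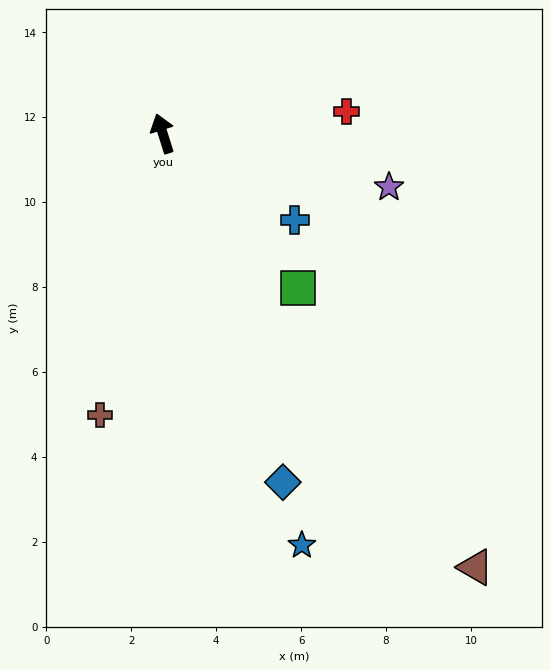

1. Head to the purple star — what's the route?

turn right 121°, forward 5.5 m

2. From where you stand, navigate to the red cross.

turn right 101°, forward 4.4 m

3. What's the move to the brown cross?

turn left 150°, forward 6.8 m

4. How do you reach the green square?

turn right 156°, forward 4.8 m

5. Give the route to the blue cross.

turn right 141°, forward 3.7 m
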